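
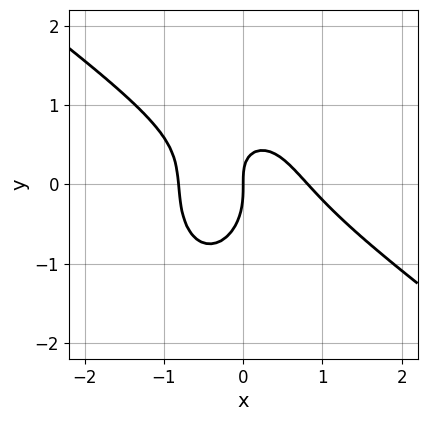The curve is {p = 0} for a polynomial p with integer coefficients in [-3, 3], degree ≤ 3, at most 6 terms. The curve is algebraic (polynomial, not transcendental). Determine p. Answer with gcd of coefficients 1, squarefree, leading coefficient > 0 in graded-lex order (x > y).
3*x^3 + 3*x^2*y + 2*y^3 + 2*x*y - 2*x

1. Degree: the shape is more complex than any degree-2 curve, so deg p = 3.
2. Observable constraints: it crosses the y-axis at the gridline y = 0; it crosses the x-axis at the gridline x = 0.
3. Assembling these constraints gives the stated polynomial.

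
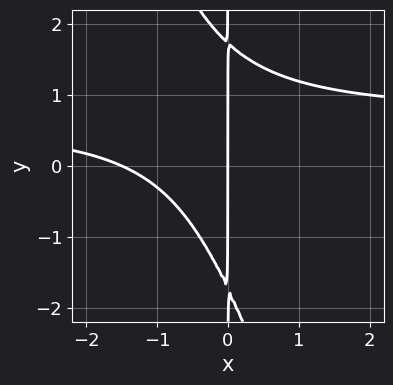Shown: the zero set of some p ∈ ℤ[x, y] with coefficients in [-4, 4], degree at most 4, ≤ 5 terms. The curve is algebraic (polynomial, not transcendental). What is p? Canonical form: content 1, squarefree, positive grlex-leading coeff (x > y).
1. Degree: a generic line meets the curve in up to 3 points, so deg p = 3.
2. From the axis intercepts and sections: the visible y-axis segment lies entirely on the curve; it crosses the x-axis at the gridline x = 0.
3. Matching integer coefficients to the picture gives p.

3*x^2*y + x*y^2 - 2*x^2 - 3*x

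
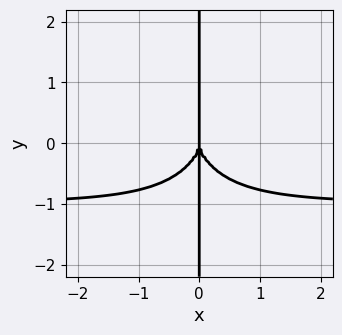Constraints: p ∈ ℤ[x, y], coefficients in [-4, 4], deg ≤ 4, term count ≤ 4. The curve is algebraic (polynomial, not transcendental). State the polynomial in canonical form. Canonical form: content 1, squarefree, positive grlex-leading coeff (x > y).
(a) Degree: the shape is more complex than any degree-3 curve, so deg p = 4.
(b) Against the integer gridlines: every point of the y-axis in the box is on the curve; one x-axis crossing is at x = 0.
(c) Solving for integer coefficients yields p as stated.

2*x^3*y + x*y^3 + 2*x^3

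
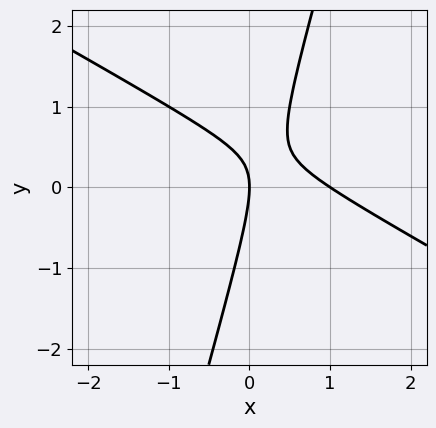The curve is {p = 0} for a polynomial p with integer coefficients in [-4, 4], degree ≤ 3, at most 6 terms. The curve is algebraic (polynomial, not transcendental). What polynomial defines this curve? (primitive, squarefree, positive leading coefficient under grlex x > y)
deg p = 2. The shape is more complex than any degree-1 curve.
Checking where it meets the axes: the x-axis gridline crossings are at x ∈ {0, 1}; it crosses the y-axis at the gridline y = 0.
Solving for integer coefficients yields p as stated.

2*x^2 + 3*x*y - y^2 - 2*x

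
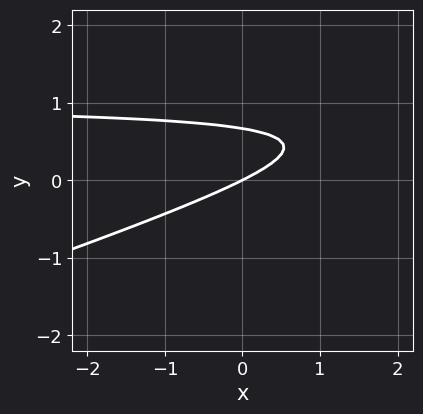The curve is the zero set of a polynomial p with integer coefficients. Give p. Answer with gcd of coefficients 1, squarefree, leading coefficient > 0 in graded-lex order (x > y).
x*y - 3*y^2 - x + 2*y

First, degree: a generic line meets the curve in up to 2 points, so deg p = 2.
Next, from the axis intercepts and sections: one x-axis crossing is at x = 0; it meets the y-axis at y = 0 (among the integer gridlines).
Finally, fitting integer coefficients to these (and the overall shape) gives p.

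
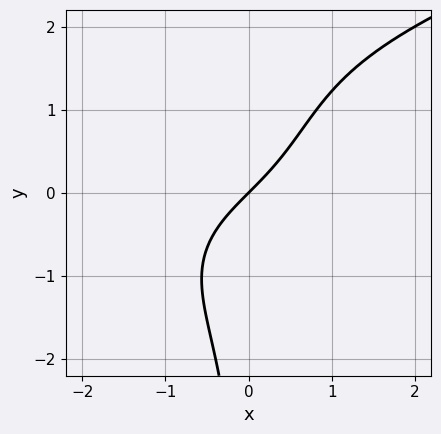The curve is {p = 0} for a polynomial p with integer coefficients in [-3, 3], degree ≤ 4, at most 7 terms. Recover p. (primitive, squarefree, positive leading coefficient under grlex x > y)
x*y^3 - x^3 - x*y^2 - 3*x + 3*y

First, deg p = 4. A generic line meets the curve in up to 4 points.
Next, checking where it meets the axes: one y-axis crossing is at y = 0; one x-axis crossing is at x = 0.
Finally, putting this together gives p.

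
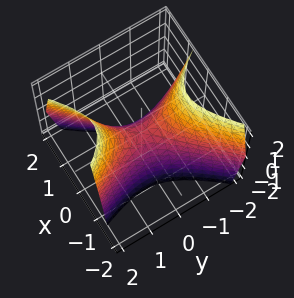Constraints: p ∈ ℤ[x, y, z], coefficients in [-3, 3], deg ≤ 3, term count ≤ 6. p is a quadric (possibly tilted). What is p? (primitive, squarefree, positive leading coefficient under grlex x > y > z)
First, degree: the shape is more complex than any degree-1 surface, so deg p = 2.
Then, from the axis intercepts and sections: one x-axis crossing is at x = 0; it crosses the z-axis at the gridline z = 0; it crosses the y-axis at the gridline y = 0.
Finally, putting this together gives p.

2*x^2 - x*y - y^2 + z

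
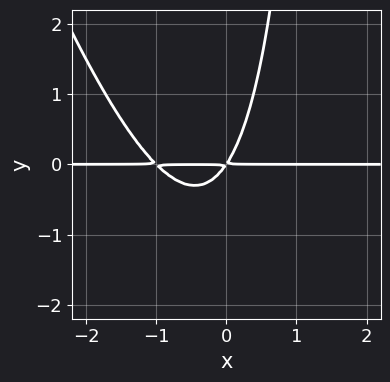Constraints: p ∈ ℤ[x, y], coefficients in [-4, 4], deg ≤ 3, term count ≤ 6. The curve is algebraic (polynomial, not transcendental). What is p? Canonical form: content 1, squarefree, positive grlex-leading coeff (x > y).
3*x^2*y + x*y^2 + 3*x*y - 2*y^2

First, deg p = 3. A generic line meets the curve in up to 3 points.
Then, from the visible intercepts: every point of the x-axis in the box is on the curve.
Finally, solving for integer coefficients yields p as stated.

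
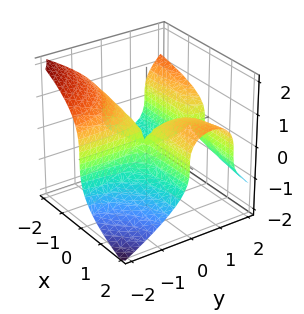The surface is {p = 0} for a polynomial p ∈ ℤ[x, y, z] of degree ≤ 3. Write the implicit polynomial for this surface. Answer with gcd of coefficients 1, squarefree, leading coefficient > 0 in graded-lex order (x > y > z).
2*x*y^2 + 3*z^3 - 3*x*y

deg p = 3. No degree-2 surface has this shape.
From the axis intercepts and sections: every point of the y-axis in the box is on the surface; it meets the z-axis at z = 0 (among the integer gridlines).
These observations pin down the coefficients. Check: (2, 0, 0) on the x-axis lies on the surface, and p(2, 0, 0) = 0. ✓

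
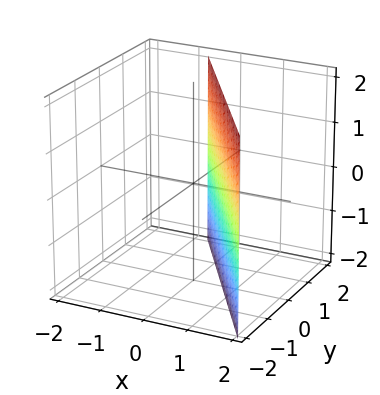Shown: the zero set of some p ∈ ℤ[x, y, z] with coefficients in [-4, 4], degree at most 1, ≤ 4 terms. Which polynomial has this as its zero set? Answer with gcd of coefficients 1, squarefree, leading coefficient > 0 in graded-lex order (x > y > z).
3*x + 2*y - 2

deg p = 1. The surface is flat (a plane).
From the visible intercepts: no z-intercept at any integer in the box; it crosses the y-axis at the gridline y = 1.
Fitting integer coefficients to these (and the overall shape) gives p.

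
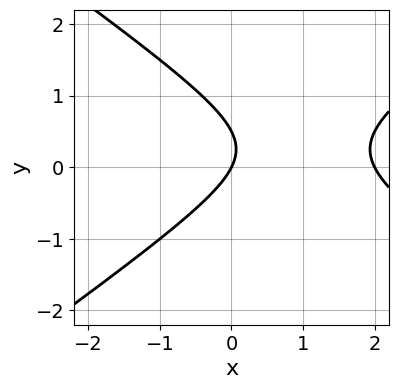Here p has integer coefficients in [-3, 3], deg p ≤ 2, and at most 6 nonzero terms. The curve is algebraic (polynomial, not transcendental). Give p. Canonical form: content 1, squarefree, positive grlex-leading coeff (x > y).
x^2 - 2*y^2 - 2*x + y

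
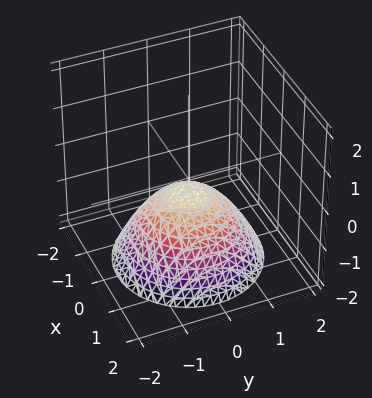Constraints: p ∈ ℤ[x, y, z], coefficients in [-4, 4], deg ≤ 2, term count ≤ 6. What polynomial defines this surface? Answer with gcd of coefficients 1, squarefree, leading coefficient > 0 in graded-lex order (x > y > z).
2*x^2 + 2*y^2 + 3*z + 1

First, degree: a generic line meets the surface in up to 2 points, so deg p = 2.
Then, symmetries: rotational symmetry about the z-axis ⇒ p depends on x, y only through x² + y².
Next, from the visible intercepts: the surface avoids every integer y-axis point in the box; a circular section at z = -2 has radius between 1 and 2; no x-intercept at any integer in the box.
Finally, assembling these constraints gives the stated polynomial.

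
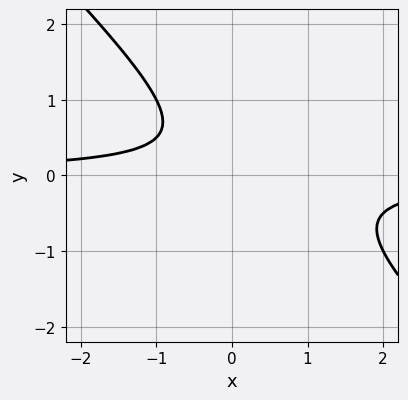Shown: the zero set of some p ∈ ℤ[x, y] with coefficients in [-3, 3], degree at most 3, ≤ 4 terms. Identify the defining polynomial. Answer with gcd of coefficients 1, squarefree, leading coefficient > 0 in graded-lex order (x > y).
2*x*y + 2*y^2 - y + 1

(a) The degree is 2 — the shape is more complex than any degree-1 curve.
(b) Against the integer gridlines: no y-intercept at any integer in the box; no x-intercept at any integer in the box.
(c) Fitting integer coefficients to these (and the overall shape) gives p.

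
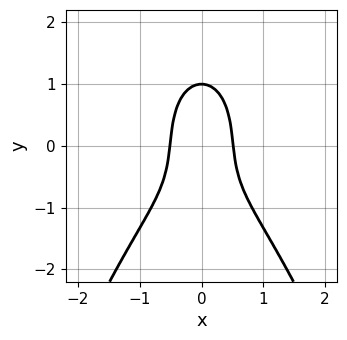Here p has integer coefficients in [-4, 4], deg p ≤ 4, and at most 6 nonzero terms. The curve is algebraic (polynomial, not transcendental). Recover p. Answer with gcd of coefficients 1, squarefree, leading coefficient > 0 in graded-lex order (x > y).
The degree is 4 — a generic line meets the curve in up to 4 points.
Symmetries: mirror symmetry x ↦ −x ⇒ only even powers of x.
Checking where it meets the axes: one y-axis crossing is at y = 1.
Matching integer coefficients to the picture gives p.

3*x^4 + 2*x^2*y + y^3 + 3*x^2 - 1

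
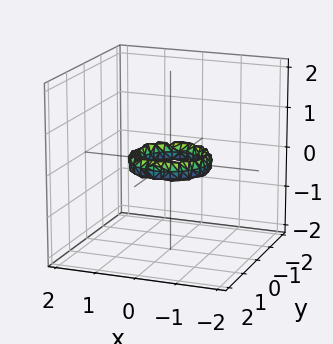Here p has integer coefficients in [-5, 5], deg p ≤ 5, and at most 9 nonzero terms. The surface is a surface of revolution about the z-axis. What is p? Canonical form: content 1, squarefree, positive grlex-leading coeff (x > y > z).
The degree is 4 — a generic line meets the surface in up to 4 points.
Symmetries: rotational symmetry about the z-axis ⇒ p depends on x, y only through x² + y².
Observable constraints: no z-intercept at any integer in the box; a circular section at z = 0 has radius between 0 and 1.
The integer polynomial consistent with all of this is the stated p. Check: (0, -1, 0) on the y-axis lies on the surface, and p(0, -1, 0) = 0. ✓

2*x^4 + 4*x^2*y^2 + 2*y^4 - 3*x^2 - 3*y^2 + 2*z^2 + 1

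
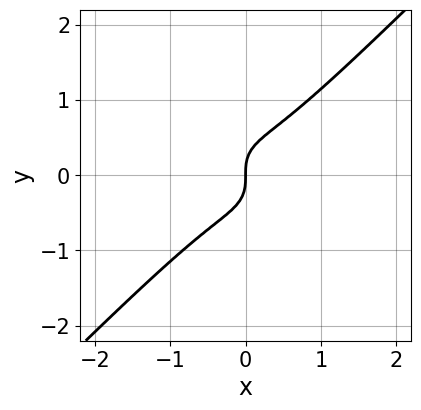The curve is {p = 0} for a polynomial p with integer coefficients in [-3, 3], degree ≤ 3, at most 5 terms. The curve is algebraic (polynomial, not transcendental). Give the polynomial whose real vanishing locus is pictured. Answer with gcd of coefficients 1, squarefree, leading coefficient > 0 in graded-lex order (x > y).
1. deg p = 3. No degree-2 curve has this shape.
2. From the axis intercepts and sections: one y-axis crossing is at y = 0; it meets the x-axis at x = 0 (among the integer gridlines).
3. These observations pin down the coefficients.

2*x^3 - 2*y^3 + x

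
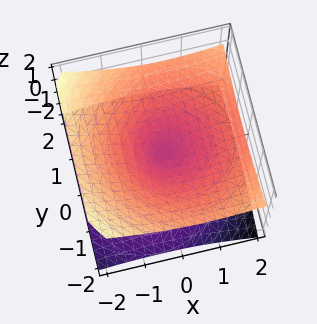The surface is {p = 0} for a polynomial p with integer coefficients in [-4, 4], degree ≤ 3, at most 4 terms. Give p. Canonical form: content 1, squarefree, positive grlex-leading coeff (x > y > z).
x^2 - x*z + y^2 - 3*z^2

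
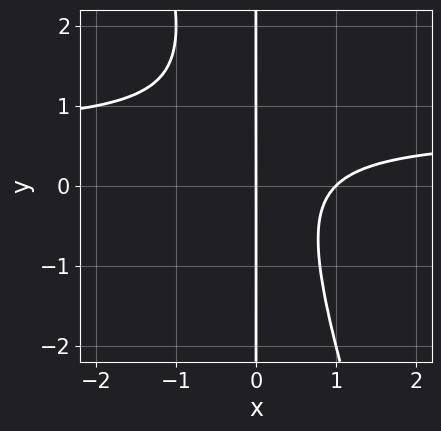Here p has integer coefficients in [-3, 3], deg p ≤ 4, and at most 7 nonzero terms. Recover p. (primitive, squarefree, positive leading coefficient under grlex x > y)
1. Degree: a generic line meets the curve in up to 3 points, so deg p = 3.
2. Observable constraints: among the integer gridlines, it crosses the x-axis at x ∈ {0, 1}; every point of the y-axis in the box is on the curve.
3. Matching integer coefficients to the picture gives p.

3*x^2*y + x*y^2 - 2*x^2 - x*y + 2*x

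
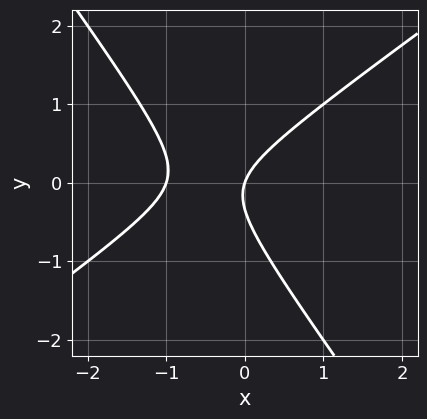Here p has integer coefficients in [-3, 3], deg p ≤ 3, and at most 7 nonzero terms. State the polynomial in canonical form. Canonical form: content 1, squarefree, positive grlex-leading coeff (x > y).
3*x^2 - 2*x*y - 3*y^2 + 3*x - y

First, deg p = 2. The shape is more complex than any degree-1 curve.
Then, from the visible intercepts: it crosses the y-axis at the gridline y = 0; among the integer gridlines, it crosses the x-axis at x ∈ {-1, 0}.
Finally, these observations pin down the coefficients.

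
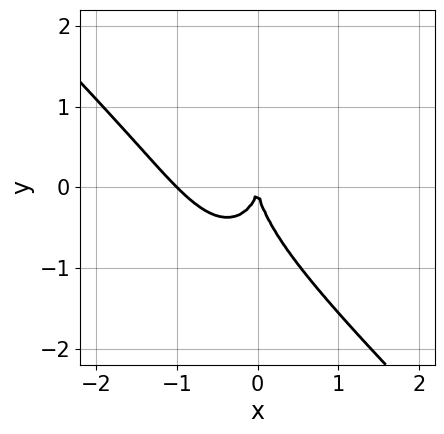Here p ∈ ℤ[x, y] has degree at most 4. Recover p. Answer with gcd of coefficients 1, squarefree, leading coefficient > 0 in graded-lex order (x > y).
3*x^3 + 3*x^2*y + x*y^2 + y^3 + 3*x^2

1. Degree: the shape is more complex than any degree-2 curve, so deg p = 3.
2. From the axis intercepts and sections: it crosses the y-axis at the gridline y = 0; the x-axis gridline crossings are at x ∈ {-1, 0}.
3. These observations pin down the coefficients.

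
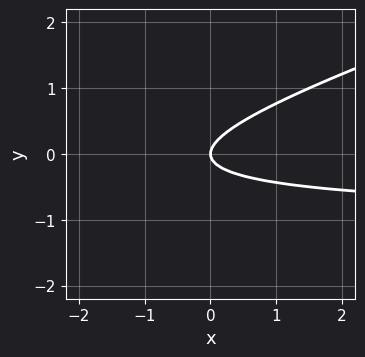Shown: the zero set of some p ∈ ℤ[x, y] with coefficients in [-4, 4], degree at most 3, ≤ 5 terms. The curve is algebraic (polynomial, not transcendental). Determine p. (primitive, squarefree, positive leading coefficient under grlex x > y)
x*y - 3*y^2 + x

First, degree: the shape is more complex than any degree-1 curve, so deg p = 2.
Then, against the integer gridlines: it meets the y-axis at y = 0 (among the integer gridlines); it meets the x-axis at x = 0 (among the integer gridlines).
Finally, together with the visible shape, these determine p as stated.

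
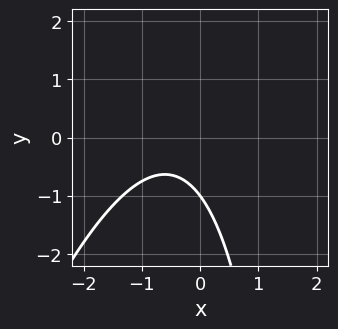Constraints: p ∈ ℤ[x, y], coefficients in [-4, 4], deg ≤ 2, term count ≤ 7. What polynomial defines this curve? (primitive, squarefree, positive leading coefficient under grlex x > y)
3*x^2 - x*y + 3*x + 3*y + 3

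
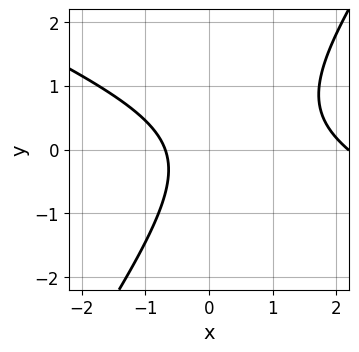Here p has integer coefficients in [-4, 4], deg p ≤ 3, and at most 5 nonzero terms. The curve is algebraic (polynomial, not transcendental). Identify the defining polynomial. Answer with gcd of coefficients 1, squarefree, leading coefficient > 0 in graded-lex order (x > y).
2*x^2 + 3*x*y - 3*y^2 - 3*x - 3

First, the degree is 2 — the shape is more complex than any degree-1 curve.
Next, checking where it meets the axes: it misses every integer gridline on the y-axis.
Finally, the integer polynomial consistent with all of this is the stated p.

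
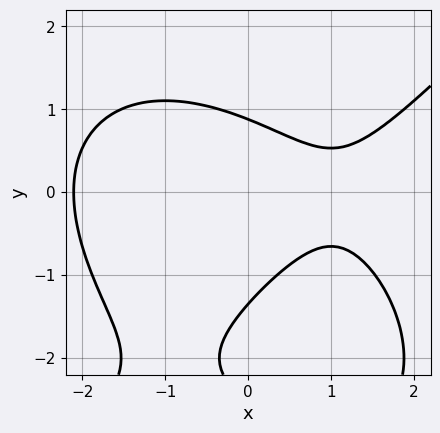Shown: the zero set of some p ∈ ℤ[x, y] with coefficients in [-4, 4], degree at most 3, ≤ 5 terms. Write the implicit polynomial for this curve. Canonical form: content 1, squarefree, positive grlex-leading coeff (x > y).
x^3 - y^3 - 3*y^2 - 3*x + 3

The degree is 3 — no degree-2 curve has this shape.
Observable constraints: the curve avoids every integer x-axis point in the box.
Putting this together gives p.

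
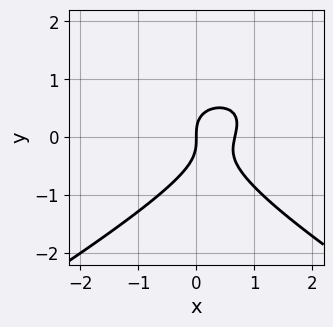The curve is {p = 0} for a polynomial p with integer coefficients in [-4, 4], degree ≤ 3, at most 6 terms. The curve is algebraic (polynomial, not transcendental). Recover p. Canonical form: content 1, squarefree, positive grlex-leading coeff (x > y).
x^2*y - 3*y^3 - 3*x^2 + 2*x

1. deg p = 3.
2. Reading off the gridlines: one y-axis crossing is at y = 0; one x-axis crossing is at x = 0.
3. Assembling these constraints gives the stated polynomial.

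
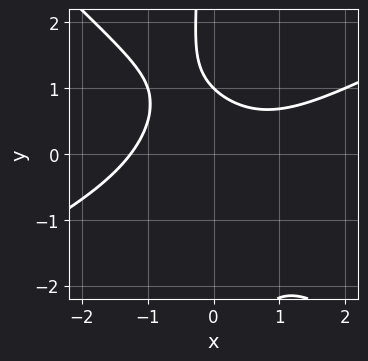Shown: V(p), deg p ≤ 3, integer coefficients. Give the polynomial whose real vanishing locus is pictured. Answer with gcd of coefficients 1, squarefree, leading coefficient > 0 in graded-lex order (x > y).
First, degree: no degree-2 curve has this shape, so deg p = 3.
Next, checking where it meets the axes: it crosses the y-axis at the gridline y = 1.
Finally, assembling these constraints gives the stated polynomial.

x^3 - x^2*y - 2*x*y^2 - 2*y + 2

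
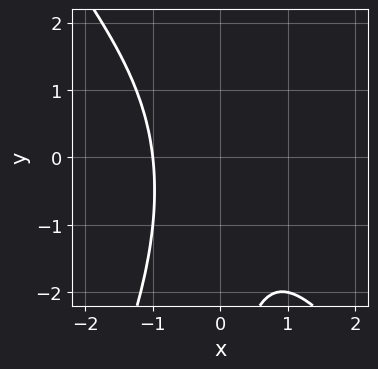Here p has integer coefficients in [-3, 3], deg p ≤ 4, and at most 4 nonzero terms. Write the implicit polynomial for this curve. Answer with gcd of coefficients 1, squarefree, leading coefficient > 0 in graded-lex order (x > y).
1. Degree: a generic line meets the curve in up to 3 points, so deg p = 3.
2. Checking where it meets the axes: it meets the x-axis at x = -1 (among the integer gridlines); the curve avoids every integer y-axis point in the box.
3. Together with the visible shape, these determine p as stated.

3*x^3 + x^2*y - x*y^2 + 3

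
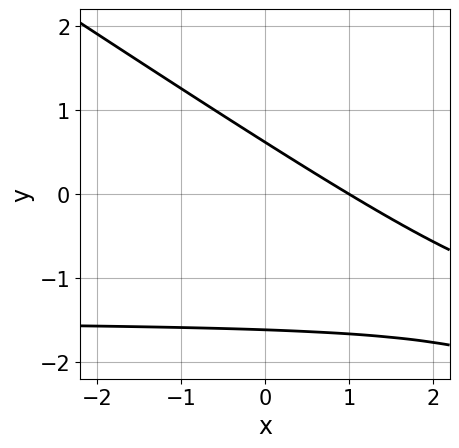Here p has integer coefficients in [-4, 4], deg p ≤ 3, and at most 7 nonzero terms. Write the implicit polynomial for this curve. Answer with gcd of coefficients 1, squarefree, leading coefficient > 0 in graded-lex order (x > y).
2*x*y + 3*y^2 + 3*x + 3*y - 3

First, deg p = 2. No degree-1 curve has this shape.
Then, against the integer gridlines: it meets the x-axis at x = 1 (among the integer gridlines).
Finally, putting this together gives p.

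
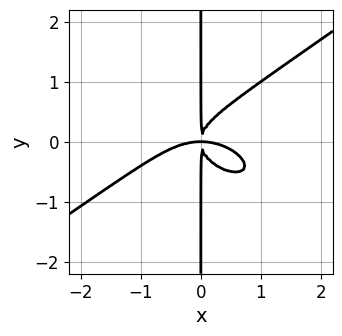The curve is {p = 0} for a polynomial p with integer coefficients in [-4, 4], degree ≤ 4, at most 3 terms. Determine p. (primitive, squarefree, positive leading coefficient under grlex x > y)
x^4 - 3*x*y^3 + 2*x^2*y

(a) The degree is 4 — no degree-3 curve has this shape.
(b) From the visible intercepts: the visible y-axis segment lies entirely on the curve.
(c) Solving for integer coefficients yields p as stated.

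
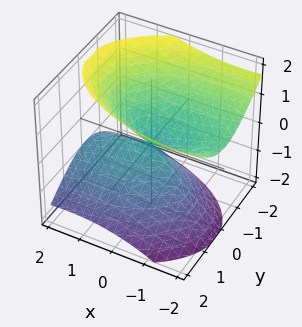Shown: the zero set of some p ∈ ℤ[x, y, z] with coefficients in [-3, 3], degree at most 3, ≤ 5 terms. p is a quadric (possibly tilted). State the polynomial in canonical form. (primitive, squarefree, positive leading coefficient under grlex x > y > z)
First, I count 2 distinct pieces. Treating them together as one polynomial.
Next, degree: a generic line meets the surface in up to 2 points, so deg p = 2.
Then, from the axis intercepts and sections: one x-axis crossing is at x = 0; it meets the y-axis at y = 0 (among the integer gridlines); it crosses the z-axis at the gridline z = 0.
Finally, putting this together gives p.

x^2 + 2*x*z + 3*y^2 + y*z - 3*z^2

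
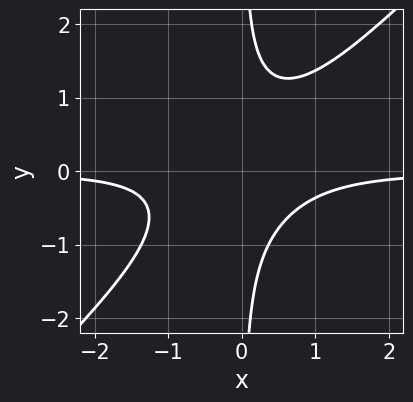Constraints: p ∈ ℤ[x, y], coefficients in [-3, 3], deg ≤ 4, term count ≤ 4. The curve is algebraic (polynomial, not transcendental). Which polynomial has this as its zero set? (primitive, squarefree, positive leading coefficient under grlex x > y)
(a) The degree is 3 — no degree-2 curve has this shape.
(b) From the visible intercepts: no x-intercept at any integer in the box; no y-intercept at any integer in the box.
(c) Matching integer coefficients to the picture gives p.

2*x^2*y - 2*x*y^2 + 1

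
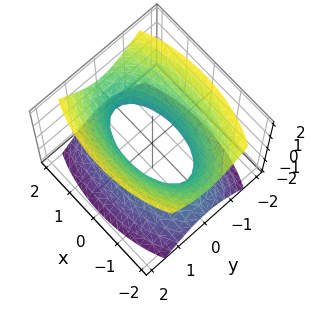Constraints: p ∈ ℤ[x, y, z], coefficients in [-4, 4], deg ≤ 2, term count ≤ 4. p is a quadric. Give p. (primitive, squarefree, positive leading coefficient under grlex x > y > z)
x^2 + 3*y^2 - 2*z^2 - 2

1. Degree: an hourglass — one-sheet hyperboloid; a quadric, so deg p = 2.
2. Symmetries: the z ↦ −z reflection is a symmetry, so z appears only in even powers; mirror symmetry x ↦ −x ⇒ only even powers of x; the y ↦ −y reflection is a symmetry, so y appears only in even powers.
3. From the axis intercepts and sections: the surface avoids every integer z-axis point in the box.
4. Fitting integer coefficients to these (and the overall shape) gives p.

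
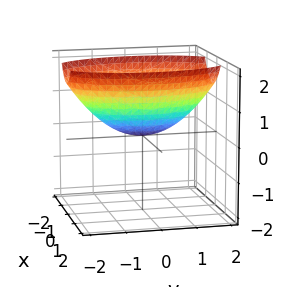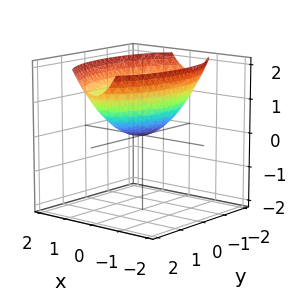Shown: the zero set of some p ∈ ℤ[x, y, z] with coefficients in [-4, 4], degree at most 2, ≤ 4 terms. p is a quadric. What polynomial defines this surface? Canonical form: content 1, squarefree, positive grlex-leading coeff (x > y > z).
(a) deg p = 2. A single bowl opening along one axis; a quadric.
(b) Symmetries: it's symmetric under y → −y, forcing even powers of y; mirror symmetry x ↦ −x ⇒ only even powers of x.
(c) Reading off the gridlines: it crosses the z-axis at the gridline z = 0; one x-axis crossing is at x = 0; it meets the y-axis at y = 0 (among the integer gridlines).
(d) Solving for integer coefficients yields p as stated.

3*x^2 + y^2 - 3*z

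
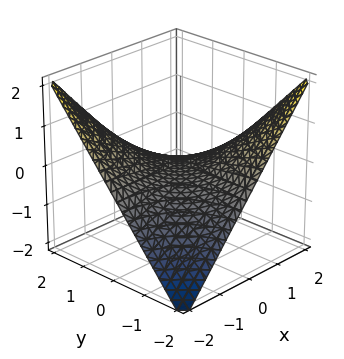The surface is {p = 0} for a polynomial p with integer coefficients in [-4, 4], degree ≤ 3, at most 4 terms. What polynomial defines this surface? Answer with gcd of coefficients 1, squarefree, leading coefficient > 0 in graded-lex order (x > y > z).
First, deg p = 2. A saddle surface; a quadric.
Next, observable constraints: every point of the y-axis in the box is on the surface; it meets the z-axis at z = 0 (among the integer gridlines); every point of the x-axis in the box is on the surface.
Finally, the integer polynomial consistent with all of this is the stated p.

x*y + 2*z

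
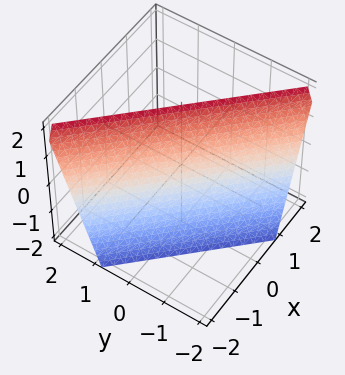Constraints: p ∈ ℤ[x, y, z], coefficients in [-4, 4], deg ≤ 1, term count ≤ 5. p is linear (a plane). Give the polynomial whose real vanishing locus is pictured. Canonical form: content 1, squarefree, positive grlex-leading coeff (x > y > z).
(a) Degree: the surface is flat (a plane), so deg p = 1.
(b) Checking where it meets the axes: it crosses the z-axis at the gridline z = 2.
(c) Solving for integer coefficients yields p as stated.

3*x + 3*y - z + 2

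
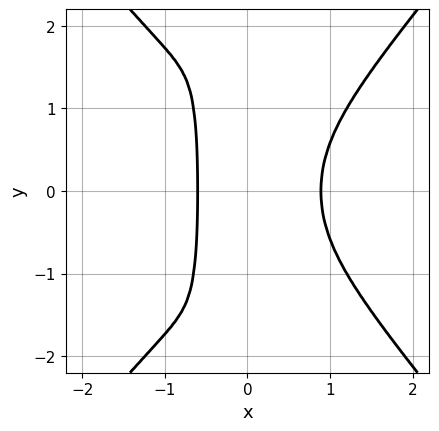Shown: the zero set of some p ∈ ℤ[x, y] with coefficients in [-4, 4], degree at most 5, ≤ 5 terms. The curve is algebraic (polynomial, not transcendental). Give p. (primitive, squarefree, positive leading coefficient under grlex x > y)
3*x^4 - 2*x^2*y^2 - x*y^2 - x - 1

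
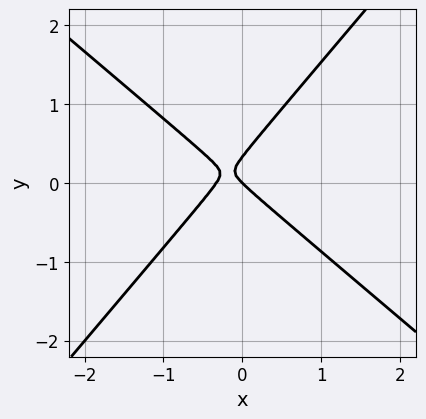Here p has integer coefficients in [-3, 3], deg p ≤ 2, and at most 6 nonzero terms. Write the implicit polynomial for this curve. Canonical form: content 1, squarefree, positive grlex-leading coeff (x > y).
deg p = 2. The shape is more complex than any degree-1 curve.
Checking where it meets the axes: it crosses the y-axis at the gridline y = 0; it meets the x-axis at x = 0 (among the integer gridlines).
Assembling these constraints gives the stated polynomial.

3*x^2 + x*y - 3*y^2 + x + y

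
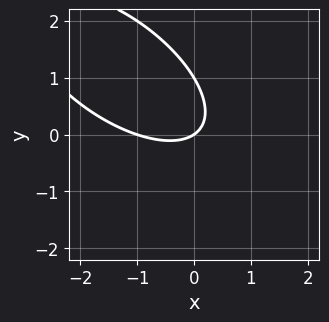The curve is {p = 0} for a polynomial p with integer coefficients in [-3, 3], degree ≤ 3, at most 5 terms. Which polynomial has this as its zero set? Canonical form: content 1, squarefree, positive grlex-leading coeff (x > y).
(a) The degree is 2 — a generic line meets the curve in up to 2 points.
(b) From the axis intercepts and sections: the y-axis gridline crossings are at y ∈ {0, 1}; among the integer gridlines, it crosses the x-axis at x ∈ {-1, 0}.
(c) Putting this together gives p.

2*x^2 + 3*x*y + 3*y^2 + 2*x - 3*y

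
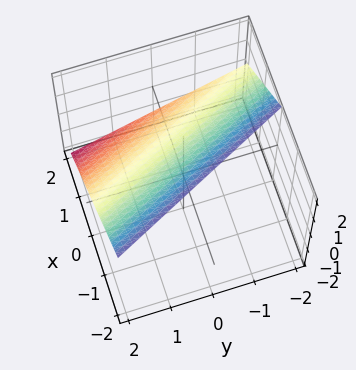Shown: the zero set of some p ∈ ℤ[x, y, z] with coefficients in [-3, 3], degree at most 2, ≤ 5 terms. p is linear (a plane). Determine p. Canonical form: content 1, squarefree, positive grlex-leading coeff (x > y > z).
2*x + y + 2*z - 2

(a) The degree is 1 — the surface is flat (a plane).
(b) Observable constraints: it meets the z-axis at z = 1 (among the integer gridlines); one x-axis crossing is at x = 1.
(c) Putting this together gives p. Check: (0, 2, 0) on the y-axis lies on the surface, and p(0, 2, 0) = 0. ✓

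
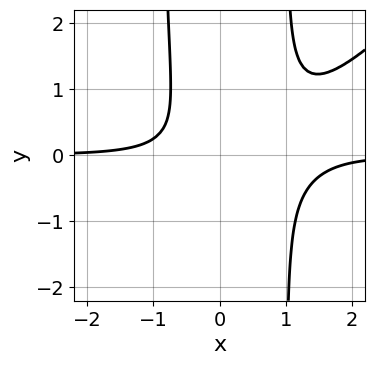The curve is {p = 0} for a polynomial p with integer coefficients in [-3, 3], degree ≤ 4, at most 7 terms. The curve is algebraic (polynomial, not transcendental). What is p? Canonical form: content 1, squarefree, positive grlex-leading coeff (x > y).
2*x^3*y - 2*x^2*y^2 - 2*x^2*y + 2*y^2 + 1

(a) The degree is 4 — the shape is more complex than any degree-3 curve.
(b) Observable constraints: the curve avoids every integer y-axis point in the box; it misses every integer gridline on the x-axis.
(c) Putting this together gives p.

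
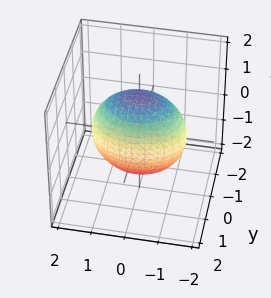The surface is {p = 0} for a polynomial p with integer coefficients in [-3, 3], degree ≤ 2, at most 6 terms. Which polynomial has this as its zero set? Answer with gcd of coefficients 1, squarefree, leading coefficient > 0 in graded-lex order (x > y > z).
(a) The degree is 2 — bounded and convex; a quadric.
(b) Symmetries: it's symmetric under z → −z, forcing even powers of z; mirror symmetry x ↦ −x ⇒ only even powers of x; the y ↦ −y reflection is a symmetry, so y appears only in even powers.
(c) Against the integer gridlines: among the integer gridlines, it crosses the y-axis at y ∈ {-1, 1}.
(d) These observations pin down the coefficients.

x^2 + 2*y^2 + z^2 - 2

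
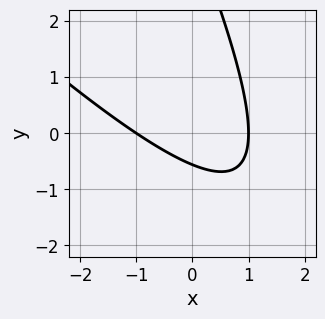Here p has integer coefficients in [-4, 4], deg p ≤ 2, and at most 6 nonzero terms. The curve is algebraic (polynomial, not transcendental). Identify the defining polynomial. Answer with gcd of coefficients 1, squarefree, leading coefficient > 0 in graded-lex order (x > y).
1. The degree is 2 — no degree-1 curve has this shape.
2. From the axis intercepts and sections: among the integer gridlines, it crosses the x-axis at x ∈ {-1, 1}.
3. Together with the visible shape, these determine p as stated.

2*x^2 + 3*x*y + y^2 - 3*y - 2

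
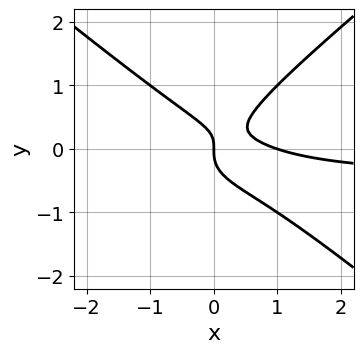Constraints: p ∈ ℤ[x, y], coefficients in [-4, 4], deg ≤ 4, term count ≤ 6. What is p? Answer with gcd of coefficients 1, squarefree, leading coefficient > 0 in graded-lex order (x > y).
2*x^2*y - 3*y^3 + x^2 + x*y - x

(a) The degree is 3 — the shape is more complex than any degree-2 curve.
(b) Reading off the gridlines: the x-axis gridline crossings are at x ∈ {0, 1}; one y-axis crossing is at y = 0.
(c) Solving for integer coefficients yields p as stated.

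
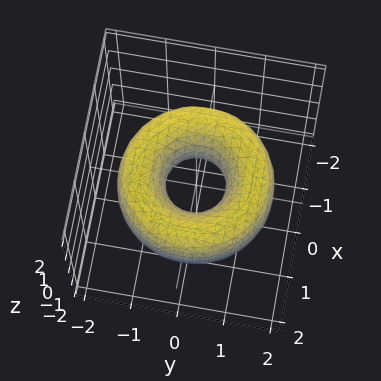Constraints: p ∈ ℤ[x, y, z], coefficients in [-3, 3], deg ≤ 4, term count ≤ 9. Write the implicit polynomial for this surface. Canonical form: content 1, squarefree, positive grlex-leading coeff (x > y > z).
(a) The degree is 4 — a generic line meets the surface in up to 4 points.
(b) Symmetry: the z-axis is an axis of rotation, so x and y enter only as x² + y².
(c) Reading off the gridlines: a circular section at z = 0 has radius between 0 and 1; the surface avoids every integer z-axis point in the box.
(d) These observations pin down the coefficients.

x^4 + 2*x^2*y^2 + y^4 - 3*x^2 - 3*y^2 + 2*z^2 + 1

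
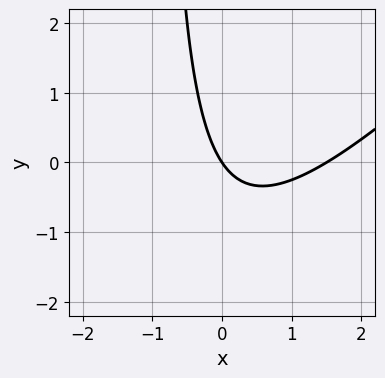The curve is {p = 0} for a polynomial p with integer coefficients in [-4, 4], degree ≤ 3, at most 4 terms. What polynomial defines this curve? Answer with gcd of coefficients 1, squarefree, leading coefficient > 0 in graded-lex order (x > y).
Degree: a generic line meets the curve in up to 2 points, so deg p = 2.
Checking where it meets the axes: it crosses the x-axis at the gridline x = 0; it meets the y-axis at y = 0 (among the integer gridlines).
Assembling these constraints gives the stated polynomial.

2*x^2 - 2*x*y - 3*x - 2*y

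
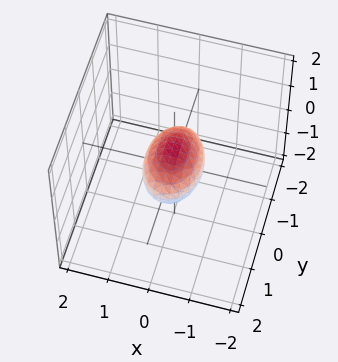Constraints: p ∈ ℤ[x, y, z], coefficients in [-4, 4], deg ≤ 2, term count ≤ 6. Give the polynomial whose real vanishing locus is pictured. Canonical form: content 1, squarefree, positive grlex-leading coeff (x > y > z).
2*x^2 + y^2 + 2*z^2 - 1

(a) deg p = 2. A closed, bounded, convex surface; a quadric.
(b) Symmetries: it's symmetric under z → −z, forcing even powers of z; it's symmetric under x → −x, forcing even powers of x; mirror symmetry y ↦ −y ⇒ only even powers of y.
(c) From the axis intercepts and sections: among the integer gridlines, it crosses the y-axis at y ∈ {-1, 1}.
(d) Together with the visible shape, these determine p as stated.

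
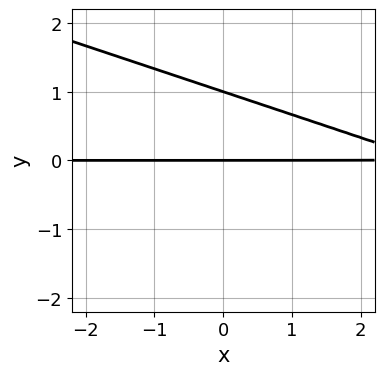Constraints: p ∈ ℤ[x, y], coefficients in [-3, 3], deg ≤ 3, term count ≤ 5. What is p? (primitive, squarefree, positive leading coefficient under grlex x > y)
x*y + 3*y^2 - 3*y

1. deg p = 2. No degree-1 curve has this shape.
2. From the axis intercepts and sections: the visible x-axis segment lies entirely on the curve; the y-axis gridline crossings are at y ∈ {0, 1}.
3. The integer polynomial consistent with all of this is the stated p.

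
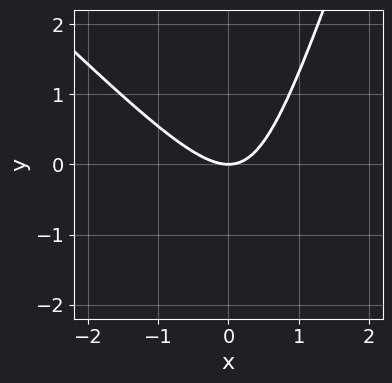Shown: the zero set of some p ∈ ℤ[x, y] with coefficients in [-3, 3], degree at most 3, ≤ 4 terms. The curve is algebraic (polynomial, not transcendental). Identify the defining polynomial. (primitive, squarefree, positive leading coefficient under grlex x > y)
3*x^2 + 2*x*y - y^2 - 3*y

First, degree: the shape is more complex than any degree-1 curve, so deg p = 2.
Next, against the integer gridlines: one y-axis crossing is at y = 0; it crosses the x-axis at the gridline x = 0.
Finally, fitting integer coefficients to these (and the overall shape) gives p.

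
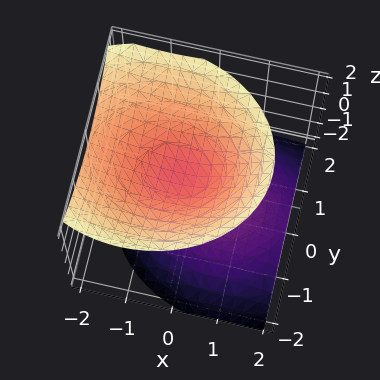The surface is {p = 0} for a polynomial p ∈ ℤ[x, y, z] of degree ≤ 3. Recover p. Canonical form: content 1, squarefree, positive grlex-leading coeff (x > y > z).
2*x^2 + 2*x*z + 3*y^2 - 3*z^2 + 1

First, the picture has 2 separate pieces.
Next, deg p = 2.
Next, checking where it meets the axes: no x-intercept at any integer in the box; no y-intercept at any integer in the box.
Finally, the integer polynomial consistent with all of this is the stated p.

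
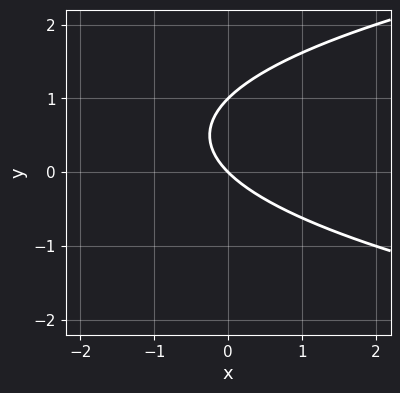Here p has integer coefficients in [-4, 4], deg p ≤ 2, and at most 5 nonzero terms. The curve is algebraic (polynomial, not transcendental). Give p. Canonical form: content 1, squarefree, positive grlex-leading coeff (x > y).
y^2 - x - y

(a) Degree: no degree-1 curve has this shape, so deg p = 2.
(b) From the visible intercepts: it meets the x-axis at x = 0 (among the integer gridlines); the y-axis gridline crossings are at y ∈ {0, 1}.
(c) Matching integer coefficients to the picture gives p.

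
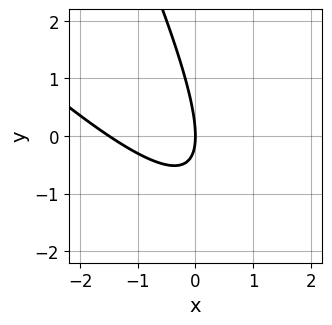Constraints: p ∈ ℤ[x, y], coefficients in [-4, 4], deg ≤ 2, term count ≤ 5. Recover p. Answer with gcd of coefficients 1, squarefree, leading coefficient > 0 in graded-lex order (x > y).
2*x^2 + 3*x*y + y^2 + 3*x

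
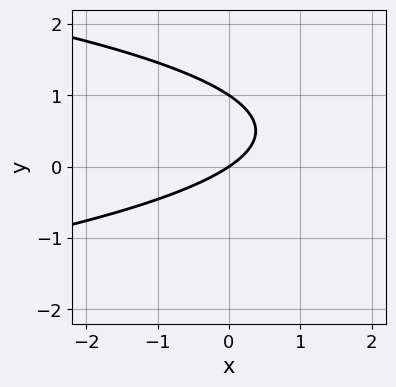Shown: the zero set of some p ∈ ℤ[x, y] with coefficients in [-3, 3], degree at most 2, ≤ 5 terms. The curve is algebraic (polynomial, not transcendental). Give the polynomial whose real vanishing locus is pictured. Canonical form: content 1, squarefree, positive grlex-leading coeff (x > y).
The degree is 2 — no degree-1 curve has this shape.
From the axis intercepts and sections: one x-axis crossing is at x = 0; among the integer gridlines, it crosses the y-axis at y ∈ {0, 1}.
Together with the visible shape, these determine p as stated.

3*y^2 + 2*x - 3*y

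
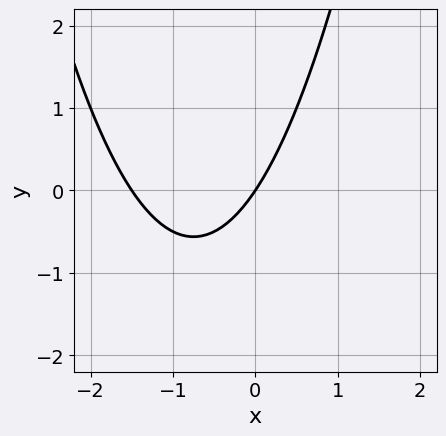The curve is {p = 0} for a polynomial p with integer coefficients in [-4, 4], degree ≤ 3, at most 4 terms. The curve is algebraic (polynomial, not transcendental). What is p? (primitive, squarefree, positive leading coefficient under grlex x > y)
1. The degree is 2 — the shape is more complex than any degree-1 curve.
2. From the axis intercepts and sections: it crosses the x-axis at the gridline x = 0; it meets the y-axis at y = 0 (among the integer gridlines).
3. Matching integer coefficients to the picture gives p.

2*x^2 + 3*x - 2*y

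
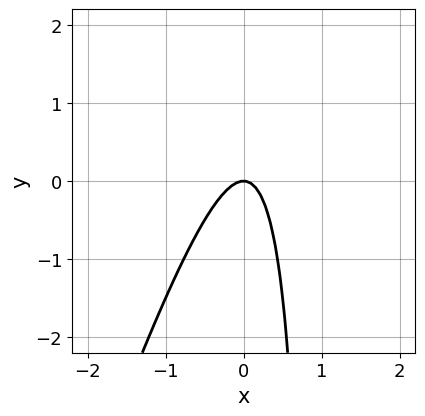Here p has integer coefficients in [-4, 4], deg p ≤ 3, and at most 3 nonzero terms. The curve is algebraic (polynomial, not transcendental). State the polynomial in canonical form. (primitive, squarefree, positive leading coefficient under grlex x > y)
3*x^2 - x*y + y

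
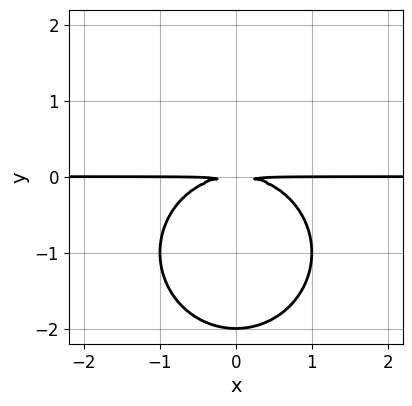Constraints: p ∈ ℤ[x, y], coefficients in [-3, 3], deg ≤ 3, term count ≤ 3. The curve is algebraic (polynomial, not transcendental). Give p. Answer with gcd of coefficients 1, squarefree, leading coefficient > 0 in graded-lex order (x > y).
x^2*y + y^3 + 2*y^2

1. Degree: no degree-2 curve has this shape, so deg p = 3.
2. Symmetries: the x ↦ −x reflection is a symmetry, so x appears only in even powers.
3. From the visible intercepts: one y-axis crossing is at y = -2; every point of the x-axis in the box is on the curve.
4. Fitting integer coefficients to these (and the overall shape) gives p.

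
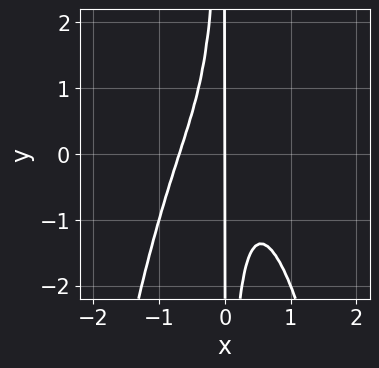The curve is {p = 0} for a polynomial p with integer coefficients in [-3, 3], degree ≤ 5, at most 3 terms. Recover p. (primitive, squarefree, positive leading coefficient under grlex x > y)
3*x^4 + 2*x^2*y + x

(a) The degree is 4 — the shape is more complex than any degree-3 curve.
(b) Checking where it meets the axes: it crosses the x-axis at the gridline x = 0; the visible y-axis segment lies entirely on the curve.
(c) Putting this together gives p.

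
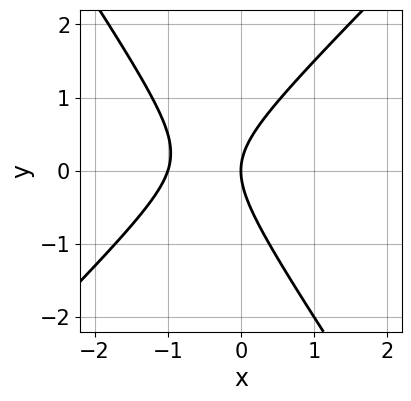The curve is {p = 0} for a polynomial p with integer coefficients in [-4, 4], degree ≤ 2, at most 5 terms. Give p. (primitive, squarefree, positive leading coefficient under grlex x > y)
3*x^2 - x*y - 2*y^2 + 3*x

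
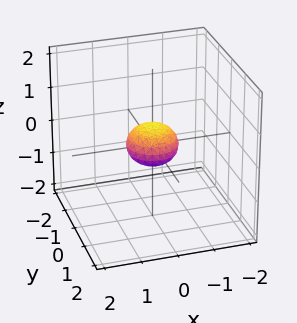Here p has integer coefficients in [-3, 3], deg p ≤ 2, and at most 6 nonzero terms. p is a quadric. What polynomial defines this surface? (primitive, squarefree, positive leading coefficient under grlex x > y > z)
First, deg p = 2. A closed, bounded, convex surface; a quadric.
Next, symmetries: rotational symmetry about the z-axis ⇒ p depends on x, y only through x² + y²; the z ↦ −z reflection is a symmetry, so z appears only in even powers.
Then, observable constraints: a circular section at z = 0 has radius between 0 and 1.
Finally, together with the visible shape, these determine p as stated.

2*x^2 + 2*y^2 + 3*z^2 - 1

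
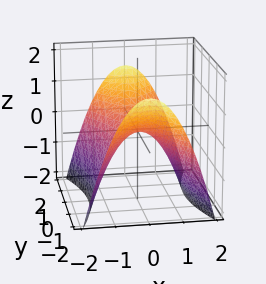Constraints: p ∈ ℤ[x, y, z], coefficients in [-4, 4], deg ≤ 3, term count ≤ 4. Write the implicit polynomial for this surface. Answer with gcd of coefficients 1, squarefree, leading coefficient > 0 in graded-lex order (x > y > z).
3*x^2 - y^2 + 3*z

1. The degree is 2 — a saddle surface; a quadric.
2. Symmetries: the x ↦ −x reflection is a symmetry, so x appears only in even powers; the y ↦ −y reflection is a symmetry, so y appears only in even powers.
3. Checking where it meets the axes: it meets the x-axis at x = 0 (among the integer gridlines); it crosses the y-axis at the gridline y = 0.
4. Together with the visible shape, these determine p as stated.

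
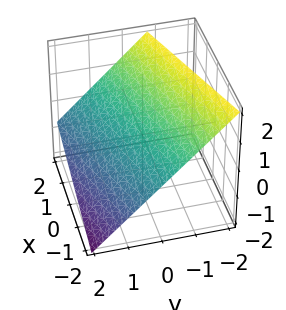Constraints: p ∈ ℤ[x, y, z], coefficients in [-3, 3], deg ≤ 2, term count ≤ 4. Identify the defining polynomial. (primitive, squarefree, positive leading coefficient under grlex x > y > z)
x - 3*y - 3*z + 2

1. deg p = 1. Every cross-section is a straight line — this is a plane.
2. From the axis intercepts and sections: it crosses the x-axis at the gridline x = -2.
3. Matching integer coefficients to the picture gives p.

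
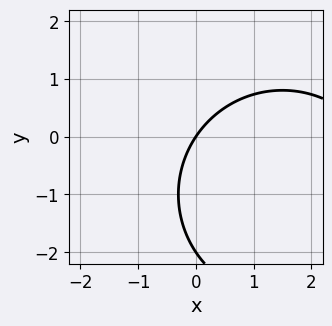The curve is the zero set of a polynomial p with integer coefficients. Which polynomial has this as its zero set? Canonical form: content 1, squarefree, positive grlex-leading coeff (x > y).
x^2 + y^2 - 3*x + 2*y

1. Degree: a generic line meets the curve in up to 2 points, so deg p = 2.
2. Reading off the gridlines: among the integer gridlines, it crosses the y-axis at y ∈ {-2, 0}; it meets the x-axis at x = 0 (among the integer gridlines).
3. Together with the visible shape, these determine p as stated.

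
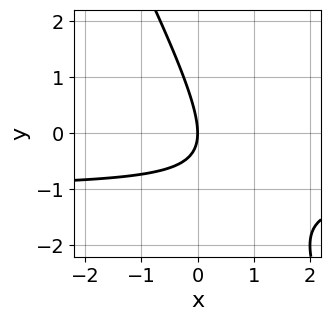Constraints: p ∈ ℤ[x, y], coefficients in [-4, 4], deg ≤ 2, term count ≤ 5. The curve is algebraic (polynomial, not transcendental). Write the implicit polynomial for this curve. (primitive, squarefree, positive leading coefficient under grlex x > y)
2*x*y + y^2 + 2*x

First, degree: the shape is more complex than any degree-1 curve, so deg p = 2.
Then, observable constraints: it meets the y-axis at y = 0 (among the integer gridlines); one x-axis crossing is at x = 0.
Finally, matching integer coefficients to the picture gives p.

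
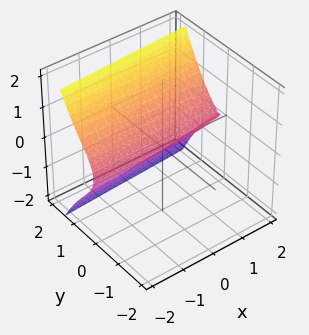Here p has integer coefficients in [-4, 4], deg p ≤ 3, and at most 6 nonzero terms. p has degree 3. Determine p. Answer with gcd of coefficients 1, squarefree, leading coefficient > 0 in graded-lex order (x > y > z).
3*y^3 - x*y - 3*z^2 + 2*y

1. deg p = 3. A generic line meets the surface in up to 3 points.
2. Checking where it meets the axes: the visible x-axis segment lies entirely on the surface; it meets the y-axis at y = 0 (among the integer gridlines); it meets the z-axis at z = 0 (among the integer gridlines).
3. Together with the visible shape, these determine p as stated.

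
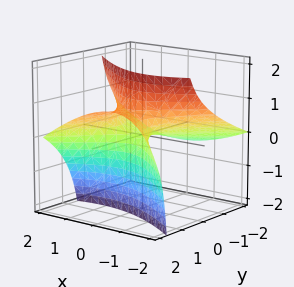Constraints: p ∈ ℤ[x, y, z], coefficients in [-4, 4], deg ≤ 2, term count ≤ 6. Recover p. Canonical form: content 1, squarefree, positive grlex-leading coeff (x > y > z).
x^2 + x*z - y^2 + 3*y*z - 2*z

First, deg p = 2. A generic line meets the surface in up to 2 points.
Then, checking where it meets the axes: one x-axis crossing is at x = 0; one z-axis crossing is at z = 0; it meets the y-axis at y = 0 (among the integer gridlines).
Finally, together with the visible shape, these determine p as stated.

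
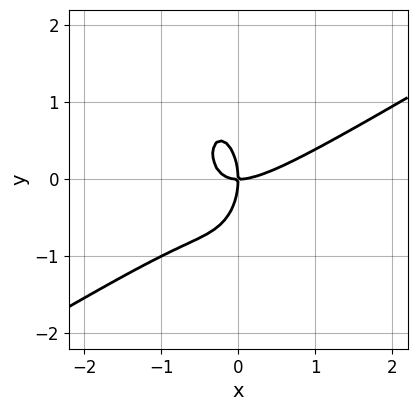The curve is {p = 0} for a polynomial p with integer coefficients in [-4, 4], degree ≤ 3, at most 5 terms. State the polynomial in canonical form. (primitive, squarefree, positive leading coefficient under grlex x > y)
First, degree: the shape is more complex than any degree-2 curve, so deg p = 3.
Then, reading off the gridlines: one y-axis crossing is at y = 0; one x-axis crossing is at x = 0.
Finally, the integer polynomial consistent with all of this is the stated p.

2*x^3 - 3*x^2*y - y^3 - 2*x*y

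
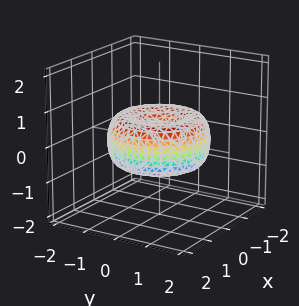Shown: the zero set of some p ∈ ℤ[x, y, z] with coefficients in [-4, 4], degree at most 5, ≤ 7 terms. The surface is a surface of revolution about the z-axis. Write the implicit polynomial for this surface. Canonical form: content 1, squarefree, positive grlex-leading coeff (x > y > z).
x^4 + 2*x^2*y^2 + y^4 - 2*x^2 - 2*y^2 + 2*z^2

(a) Degree: a generic line meets the surface in up to 4 points, so deg p = 4.
(b) Symmetry: the z-axis is an axis of rotation, so x and y enter only as x² + y².
(c) Reading off the gridlines: one x-axis crossing is at x = 0; a circular section at z = 0 has radius between 1 and 2; it crosses the z-axis at the gridline z = 0.
(d) Putting this together gives p.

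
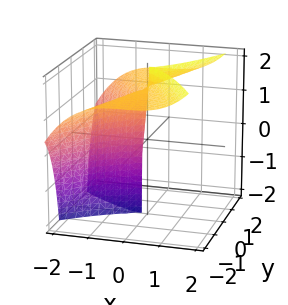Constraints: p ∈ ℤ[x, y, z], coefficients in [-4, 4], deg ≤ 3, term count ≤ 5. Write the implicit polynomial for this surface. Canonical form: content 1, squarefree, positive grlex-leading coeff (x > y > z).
x^3 - 2*y^2*z + 3*y^2

Degree: the shape is more complex than any degree-2 surface, so deg p = 3.
Checking where it meets the axes: one x-axis crossing is at x = 0; one y-axis crossing is at y = 0; every point of the z-axis in the box is on the surface.
Fitting integer coefficients to these (and the overall shape) gives p.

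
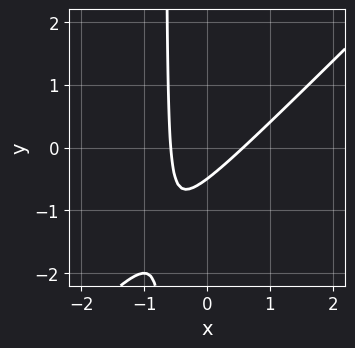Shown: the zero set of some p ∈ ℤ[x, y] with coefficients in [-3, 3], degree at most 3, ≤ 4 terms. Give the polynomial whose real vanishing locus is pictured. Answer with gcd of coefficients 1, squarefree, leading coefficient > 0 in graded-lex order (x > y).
(a) Degree: the shape is more complex than any degree-1 curve, so deg p = 2.
(b) The integer polynomial consistent with all of this is the stated p.

3*x^2 - 3*x*y - 2*y - 1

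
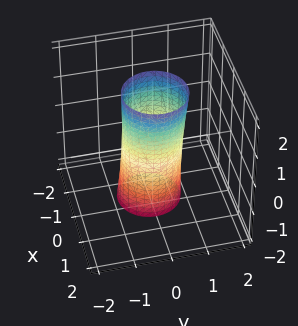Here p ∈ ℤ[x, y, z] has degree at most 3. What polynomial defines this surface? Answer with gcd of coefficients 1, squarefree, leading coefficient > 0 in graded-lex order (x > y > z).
3*x^2 - x*z + 3*y^2 - 2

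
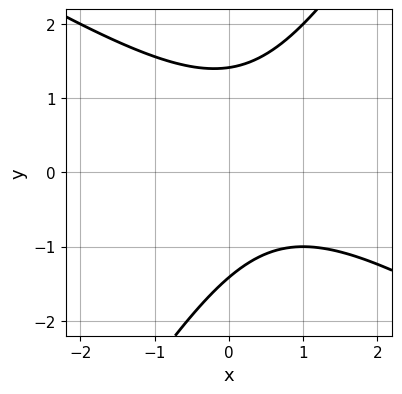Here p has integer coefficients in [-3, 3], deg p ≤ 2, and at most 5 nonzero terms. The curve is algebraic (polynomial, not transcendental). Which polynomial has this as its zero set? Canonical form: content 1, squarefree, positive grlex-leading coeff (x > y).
1. Degree: no degree-1 curve has this shape, so deg p = 2.
2. Observable constraints: it misses every integer gridline on the x-axis.
3. Assembling these constraints gives the stated polynomial.

x^2 + x*y - y^2 - x + 2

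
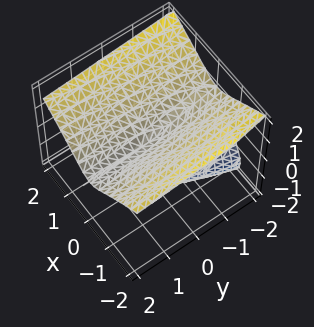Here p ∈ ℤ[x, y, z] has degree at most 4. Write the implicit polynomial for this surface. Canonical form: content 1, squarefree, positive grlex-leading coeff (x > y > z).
z^3 - 3*x^2 + y*z + 2*z^2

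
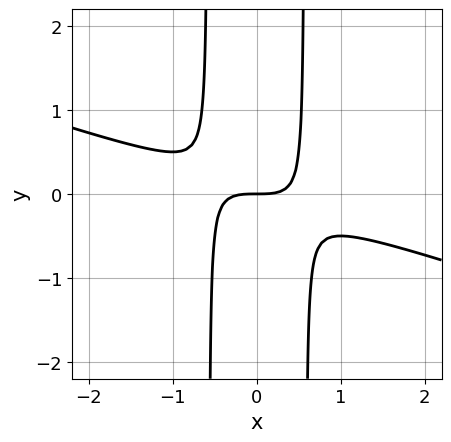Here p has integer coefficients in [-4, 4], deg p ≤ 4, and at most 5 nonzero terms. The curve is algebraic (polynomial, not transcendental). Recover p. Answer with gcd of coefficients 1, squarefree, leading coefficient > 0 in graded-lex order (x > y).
(a) deg p = 3. A generic line meets the curve in up to 3 points.
(b) From the visible intercepts: it crosses the x-axis at the gridline x = 0; it crosses the y-axis at the gridline y = 0.
(c) Assembling these constraints gives the stated polynomial.

x^3 + 3*x^2*y - y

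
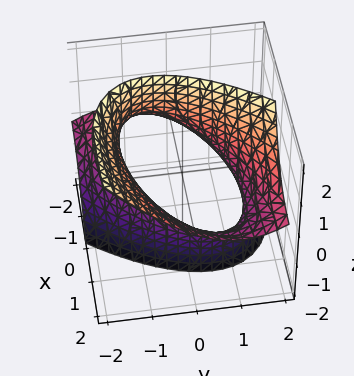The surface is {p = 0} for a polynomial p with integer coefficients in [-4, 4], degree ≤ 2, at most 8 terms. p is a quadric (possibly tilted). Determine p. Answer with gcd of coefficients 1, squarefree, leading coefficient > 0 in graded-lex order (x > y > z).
x^2 - 2*x*y - 3*x*z + 2*y^2 - z^2 - 3

The degree is 2 — a generic line meets the surface in up to 2 points.
Against the integer gridlines: no z-intercept at any integer in the box.
Matching integer coefficients to the picture gives p.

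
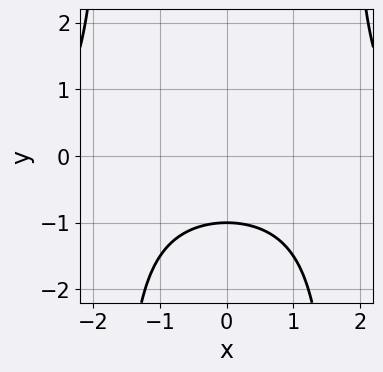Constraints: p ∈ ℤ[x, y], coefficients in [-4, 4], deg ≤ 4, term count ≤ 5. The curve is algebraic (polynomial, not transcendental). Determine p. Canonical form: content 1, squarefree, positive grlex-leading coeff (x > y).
x^2*y - 3*y - 3

First, deg p = 3.
Next, symmetries: it's symmetric under x → −x, forcing even powers of x.
Then, against the integer gridlines: it crosses the y-axis at the gridline y = -1; it misses every integer gridline on the x-axis.
Finally, assembling these constraints gives the stated polynomial.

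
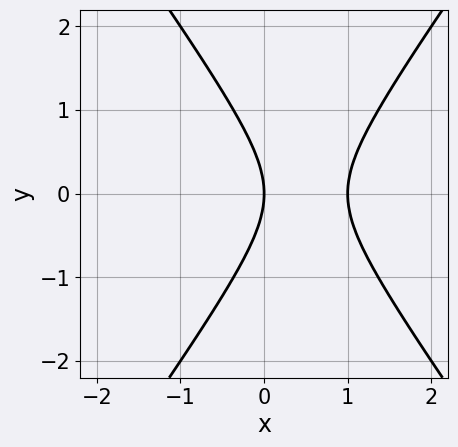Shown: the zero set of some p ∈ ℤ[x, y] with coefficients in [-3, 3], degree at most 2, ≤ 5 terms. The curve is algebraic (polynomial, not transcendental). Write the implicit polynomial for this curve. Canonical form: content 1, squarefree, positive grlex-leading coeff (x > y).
2*x^2 - y^2 - 2*x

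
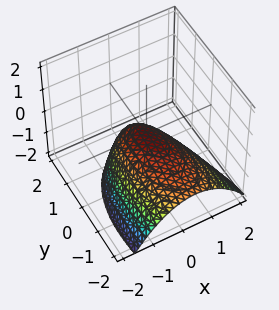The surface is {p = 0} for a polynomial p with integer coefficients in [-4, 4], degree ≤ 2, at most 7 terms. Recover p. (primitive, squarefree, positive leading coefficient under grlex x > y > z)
First, deg p = 2. No degree-1 surface has this shape.
Then, checking where it meets the axes: one z-axis crossing is at z = 0; one y-axis crossing is at y = 0; it crosses the x-axis at the gridline x = 0.
Finally, these observations pin down the coefficients.

3*x^2 + x*y + y^2 - 2*y*z + 3*z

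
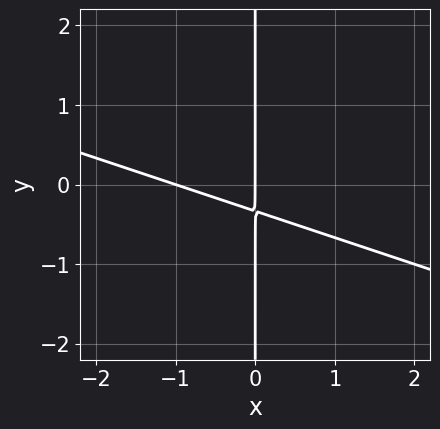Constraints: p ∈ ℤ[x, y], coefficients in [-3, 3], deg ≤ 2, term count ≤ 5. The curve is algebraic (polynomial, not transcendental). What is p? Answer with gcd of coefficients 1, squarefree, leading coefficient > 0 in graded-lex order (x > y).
x^2 + 3*x*y + x

(a) Degree: no degree-1 curve has this shape, so deg p = 2.
(b) Against the integer gridlines: the x-axis gridline crossings are at x ∈ {-1, 0}; the visible y-axis segment lies entirely on the curve.
(c) Matching integer coefficients to the picture gives p.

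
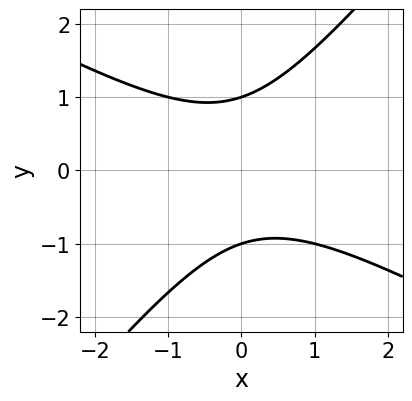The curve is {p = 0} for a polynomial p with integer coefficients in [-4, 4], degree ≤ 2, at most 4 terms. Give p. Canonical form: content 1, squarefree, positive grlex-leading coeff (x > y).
1. The degree is 2 — the shape is more complex than any degree-1 curve.
2. Against the integer gridlines: it misses every integer gridline on the x-axis; the y-axis gridline crossings are at y ∈ {-1, 1}.
3. These observations pin down the coefficients.

2*x^2 + 2*x*y - 3*y^2 + 3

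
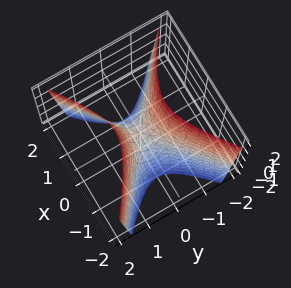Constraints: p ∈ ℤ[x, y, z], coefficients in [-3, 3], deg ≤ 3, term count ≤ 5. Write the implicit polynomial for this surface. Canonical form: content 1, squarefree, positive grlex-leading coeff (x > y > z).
2*x^2 - 3*y^2 + z

1. Degree: a saddle surface; a quadric, so deg p = 2.
2. Symmetries: mirror symmetry y ↦ −y ⇒ only even powers of y; mirror symmetry x ↦ −x ⇒ only even powers of x.
3. Checking where it meets the axes: it crosses the z-axis at the gridline z = 0; it meets the x-axis at x = 0 (among the integer gridlines); one y-axis crossing is at y = 0.
4. Assembling these constraints gives the stated polynomial.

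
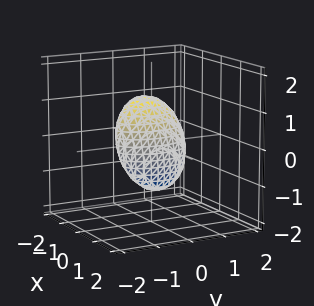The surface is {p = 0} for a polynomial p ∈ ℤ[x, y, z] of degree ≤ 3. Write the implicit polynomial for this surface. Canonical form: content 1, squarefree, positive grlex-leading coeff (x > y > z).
3*x^2 + 2*x*z + y^2 + z^2 - 1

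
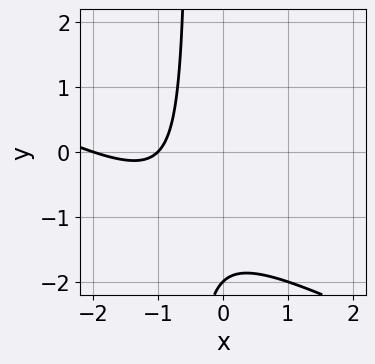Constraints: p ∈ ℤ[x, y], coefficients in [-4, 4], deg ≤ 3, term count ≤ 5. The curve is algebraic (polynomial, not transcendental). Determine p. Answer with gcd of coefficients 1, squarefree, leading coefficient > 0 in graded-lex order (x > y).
x^2 + 2*x*y + 3*x + y + 2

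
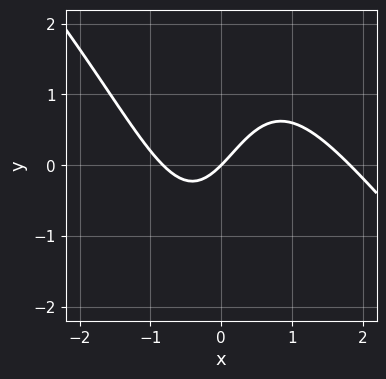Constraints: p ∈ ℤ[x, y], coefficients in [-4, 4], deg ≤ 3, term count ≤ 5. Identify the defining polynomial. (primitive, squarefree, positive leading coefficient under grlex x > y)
(a) Degree: a generic line meets the curve in up to 3 points, so deg p = 3.
(b) From the axis intercepts and sections: one y-axis crossing is at y = 0; it crosses the x-axis at the gridline x = 0.
(c) Fitting integer coefficients to these (and the overall shape) gives p.

2*x^3 + 2*x^2*y - 2*x^2 - 3*x + 3*y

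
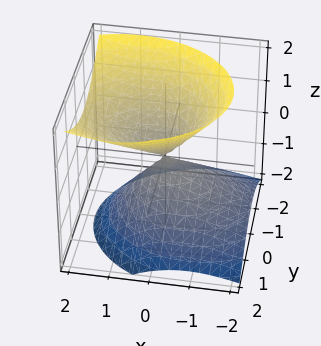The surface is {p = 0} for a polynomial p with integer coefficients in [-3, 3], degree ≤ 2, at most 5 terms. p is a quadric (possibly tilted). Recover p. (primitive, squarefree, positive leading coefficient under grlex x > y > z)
First, degree: no degree-1 surface has this shape, so deg p = 2.
Next, observable constraints: it crosses the z-axis at the gridline z = 0; it crosses the x-axis at the gridline x = 0; it meets the y-axis at y = 0 (among the integer gridlines).
Finally, fitting integer coefficients to these (and the overall shape) gives p.

2*x^2 - 2*x*z + 3*y^2 - 3*z^2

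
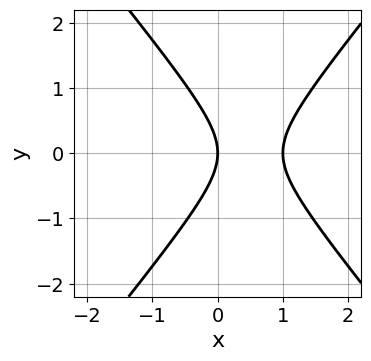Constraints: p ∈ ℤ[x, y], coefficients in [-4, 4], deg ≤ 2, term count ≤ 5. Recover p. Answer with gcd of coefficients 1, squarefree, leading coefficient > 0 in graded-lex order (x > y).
3*x^2 - 2*y^2 - 3*x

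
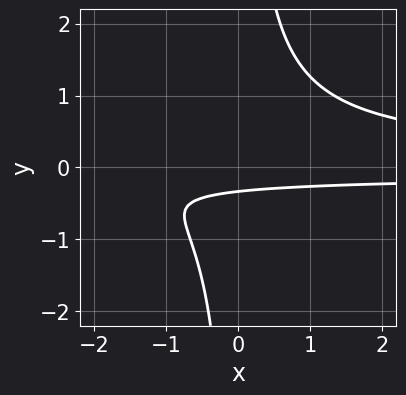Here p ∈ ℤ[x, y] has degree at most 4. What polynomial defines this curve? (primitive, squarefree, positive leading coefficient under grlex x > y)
3*x*y^2 - 3*y - 1

Degree: the shape is more complex than any degree-2 curve, so deg p = 3.
From the axis intercepts and sections: it misses every integer gridline on the x-axis.
Together with the visible shape, these determine p as stated.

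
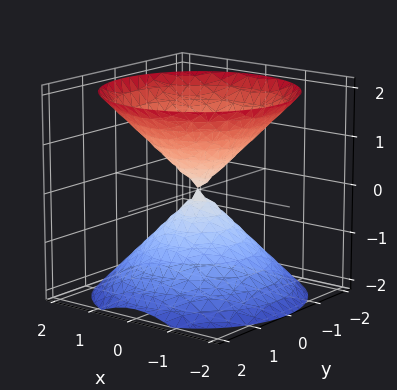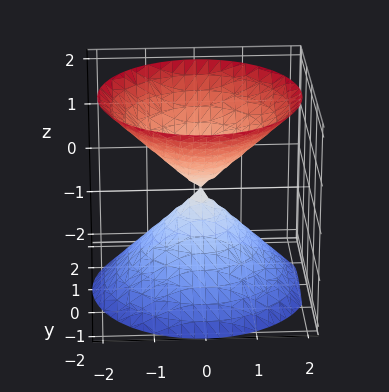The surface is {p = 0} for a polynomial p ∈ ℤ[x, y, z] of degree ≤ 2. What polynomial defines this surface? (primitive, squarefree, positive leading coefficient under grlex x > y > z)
x^2 + y^2 - z^2

First, there are 2 components. Treating them together as one polynomial.
Next, the degree is 2 — two nappes meeting at a single point; a quadric.
Then, symmetries: the z ↦ −z reflection is a symmetry, so z appears only in even powers; the surface is invariant under rotation about z: p = q(x² + y², z).
Then, from the visible intercepts: it crosses the x-axis at the gridline x = 0; it meets the y-axis at y = 0 (among the integer gridlines).
Finally, solving for integer coefficients yields p as stated.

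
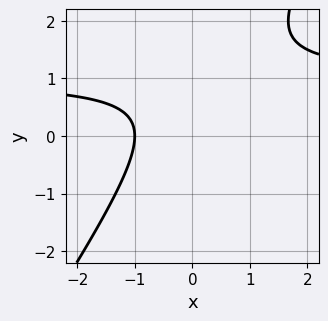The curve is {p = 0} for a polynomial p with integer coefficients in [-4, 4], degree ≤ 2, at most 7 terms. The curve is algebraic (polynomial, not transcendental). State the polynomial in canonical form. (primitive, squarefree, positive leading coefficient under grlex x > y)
3*x*y - 2*y^2 - 3*x + 3*y - 3

First, the degree is 2 — a generic line meets the curve in up to 2 points.
Then, from the axis intercepts and sections: one x-axis crossing is at x = -1; it misses every integer gridline on the y-axis.
Finally, these observations pin down the coefficients.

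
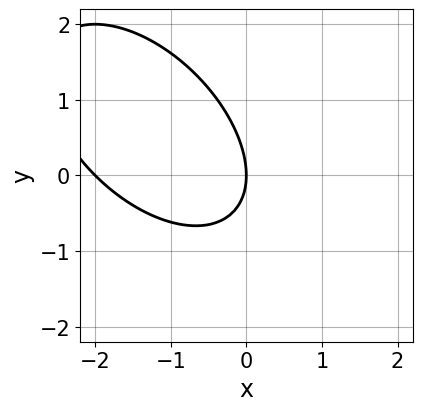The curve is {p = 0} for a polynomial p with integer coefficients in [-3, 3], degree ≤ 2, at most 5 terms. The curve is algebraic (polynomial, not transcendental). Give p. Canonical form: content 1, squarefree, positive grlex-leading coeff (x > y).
x^2 + x*y + y^2 + 2*x

(a) The degree is 2 — a generic line meets the curve in up to 2 points.
(b) From the visible intercepts: the x-axis gridline crossings are at x ∈ {-2, 0}; one y-axis crossing is at y = 0.
(c) Assembling these constraints gives the stated polynomial.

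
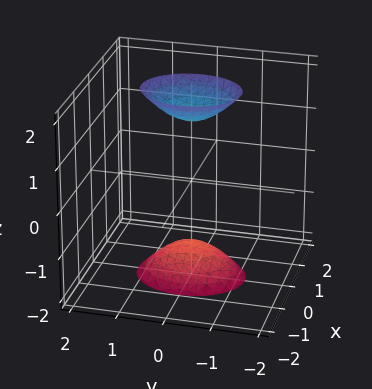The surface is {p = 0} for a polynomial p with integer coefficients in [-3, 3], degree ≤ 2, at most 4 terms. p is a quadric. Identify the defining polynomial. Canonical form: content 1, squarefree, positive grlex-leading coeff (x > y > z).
3*x^2 + 2*y^2 - z^2 + 2

1. I count 2 distinct pieces. Treating them together as one polynomial.
2. The degree is 2 — two sheets facing apart; a quadric.
3. Symmetries: mirror symmetry x ↦ −x ⇒ only even powers of x; the z ↦ −z reflection is a symmetry, so z appears only in even powers; it's symmetric under y → −y, forcing even powers of y.
4. Observable constraints: it misses every integer gridline on the x-axis; the surface avoids every integer y-axis point in the box.
5. Solving for integer coefficients yields p as stated.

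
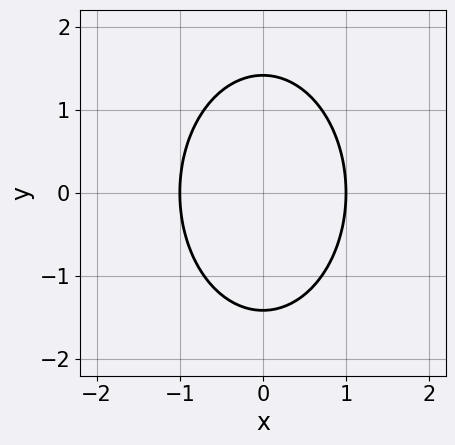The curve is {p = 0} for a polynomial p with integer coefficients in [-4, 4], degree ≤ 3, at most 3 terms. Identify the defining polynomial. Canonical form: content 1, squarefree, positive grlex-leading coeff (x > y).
Degree: no degree-1 curve has this shape, so deg p = 2.
Symmetries: it's symmetric under y → −y, forcing even powers of y; it's symmetric under x → −x, forcing even powers of x.
Reading off the gridlines: among the integer gridlines, it crosses the x-axis at x ∈ {-1, 1}.
These observations pin down the coefficients.

2*x^2 + y^2 - 2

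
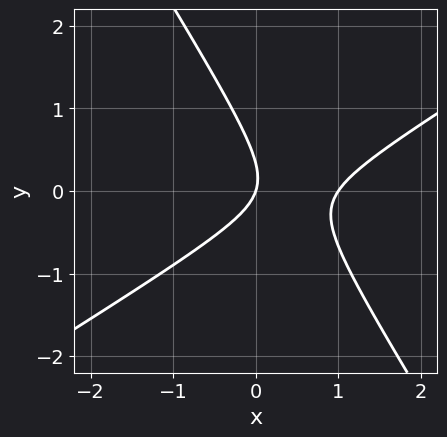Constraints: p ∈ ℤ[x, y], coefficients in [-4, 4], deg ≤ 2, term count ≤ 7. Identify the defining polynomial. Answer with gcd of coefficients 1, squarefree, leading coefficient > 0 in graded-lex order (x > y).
(a) Degree: the shape is more complex than any degree-1 curve, so deg p = 2.
(b) Observable constraints: among the integer gridlines, it crosses the x-axis at x ∈ {0, 1}; it crosses the y-axis at the gridline y = 0.
(c) Assembling these constraints gives the stated polynomial.

3*x^2 - 3*x*y - 3*y^2 - 3*x + y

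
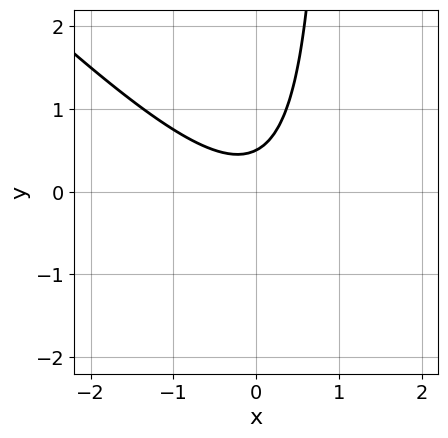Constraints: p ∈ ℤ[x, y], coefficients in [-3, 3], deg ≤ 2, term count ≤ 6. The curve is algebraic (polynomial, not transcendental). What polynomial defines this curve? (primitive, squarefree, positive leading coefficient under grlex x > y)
2*x^2 + 2*x*y - 2*y + 1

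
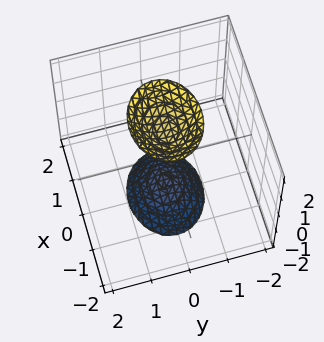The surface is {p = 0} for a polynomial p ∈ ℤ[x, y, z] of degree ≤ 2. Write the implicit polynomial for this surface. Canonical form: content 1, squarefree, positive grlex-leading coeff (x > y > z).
First, there are 2 components. They look like related sheets of one shape, so recover p as a whole.
Next, degree: two sheets facing apart; a quadric, so deg p = 2.
Then, symmetries: it's symmetric under y → −y, forcing even powers of y; the x ↦ −x reflection is a symmetry, so x appears only in even powers; the z ↦ −z reflection is a symmetry, so z appears only in even powers.
Then, checking where it meets the axes: the surface avoids every integer x-axis point in the box; no y-intercept at any integer in the box.
Finally, these observations pin down the coefficients.

2*x^2 + 3*y^2 - z^2 + 2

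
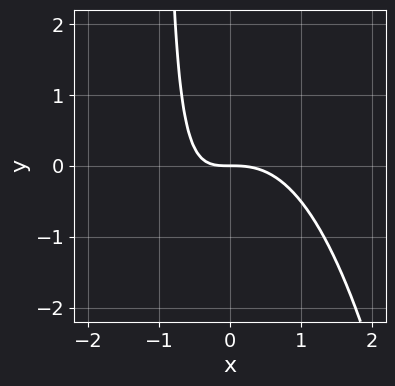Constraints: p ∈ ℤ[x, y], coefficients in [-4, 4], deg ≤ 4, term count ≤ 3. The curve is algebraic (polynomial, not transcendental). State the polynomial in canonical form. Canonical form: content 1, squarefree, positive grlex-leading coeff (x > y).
x^3 + x*y + y

1. The degree is 3 — a generic line meets the curve in up to 3 points.
2. Reading off the gridlines: one y-axis crossing is at y = 0; it crosses the x-axis at the gridline x = 0.
3. The integer polynomial consistent with all of this is the stated p.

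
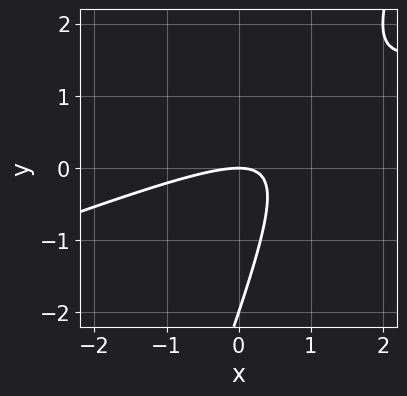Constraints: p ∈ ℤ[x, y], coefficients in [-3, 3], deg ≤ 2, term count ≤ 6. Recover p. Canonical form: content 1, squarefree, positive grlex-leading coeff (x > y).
x^2 - 3*x*y + y^2 + 2*y

(a) The degree is 2 — the shape is more complex than any degree-1 curve.
(b) From the axis intercepts and sections: one x-axis crossing is at x = 0; among the integer gridlines, it crosses the y-axis at y ∈ {-2, 0}.
(c) Together with the visible shape, these determine p as stated.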